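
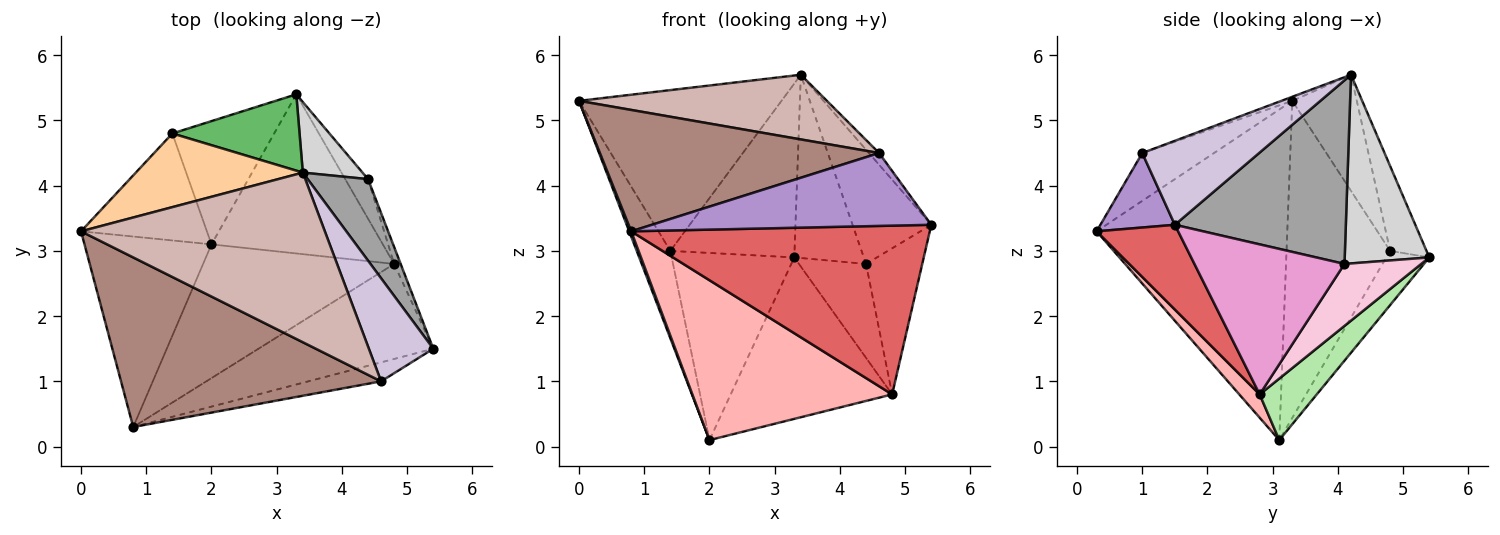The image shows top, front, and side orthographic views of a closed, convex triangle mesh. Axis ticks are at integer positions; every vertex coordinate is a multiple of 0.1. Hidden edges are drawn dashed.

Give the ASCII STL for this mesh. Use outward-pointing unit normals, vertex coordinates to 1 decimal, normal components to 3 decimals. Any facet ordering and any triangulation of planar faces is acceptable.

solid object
 facet normal -0.933 -0.010 -0.359
  outer loop
   vertex 0.8 0.3 3.3
   vertex 0.0 3.3 5.3
   vertex 2.0 3.1 0.1
  endloop
 endfacet
 facet normal -0.890 0.289 -0.353
  outer loop
   vertex 1.4 4.8 3.0
   vertex 2.0 3.1 0.1
   vertex 0.0 3.3 5.3
  endloop
 endfacet
 facet normal -0.281 0.801 -0.528
  outer loop
   vertex 1.4 4.8 3.0
   vertex 3.3 5.4 2.9
   vertex 2.0 3.1 0.1
  endloop
 endfacet
 facet normal -0.278 0.873 0.400
  outer loop
   vertex 1.4 4.8 3.0
   vertex 0.0 3.3 5.3
   vertex 3.4 4.2 5.7
  endloop
 endfacet
 facet normal -0.259 0.884 0.388
  outer loop
   vertex 1.4 4.8 3.0
   vertex 3.4 4.2 5.7
   vertex 3.3 5.4 2.9
  endloop
 endfacet
 facet normal 0.244 0.691 -0.681
  outer loop
   vertex 4.8 2.8 0.8
   vertex 2.0 3.1 0.1
   vertex 3.3 5.4 2.9
  endloop
 endfacet
 facet normal 0.232 -0.848 -0.477
  outer loop
   vertex 4.8 2.8 0.8
   vertex 5.4 1.5 3.4
   vertex 0.8 0.3 3.3
  endloop
 endfacet
 facet normal 0.078 -0.765 -0.640
  outer loop
   vertex 4.8 2.8 0.8
   vertex 0.8 0.3 3.3
   vertex 2.0 3.1 0.1
  endloop
 endfacet
 facet normal 0.250 -0.937 -0.244
  outer loop
   vertex 4.6 1.0 4.5
   vertex 0.8 0.3 3.3
   vertex 5.4 1.5 3.4
  endloop
 endfacet
 facet normal 0.792 0.069 0.607
  outer loop
   vertex 4.6 1.0 4.5
   vertex 5.4 1.5 3.4
   vertex 3.4 4.2 5.7
  endloop
 endfacet
 facet normal -0.148 -0.576 0.804
  outer loop
   vertex 4.6 1.0 4.5
   vertex 0.0 3.3 5.3
   vertex 0.8 0.3 3.3
  endloop
 endfacet
 facet normal -0.016 -0.356 0.934
  outer loop
   vertex 4.6 1.0 4.5
   vertex 3.4 4.2 5.7
   vertex 0.0 3.3 5.3
  endloop
 endfacet
 facet normal 0.936 0.350 -0.041
  outer loop
   vertex 4.4 4.1 2.8
   vertex 5.4 1.5 3.4
   vertex 4.8 2.8 0.8
  endloop
 endfacet
 facet normal 0.725 0.634 -0.267
  outer loop
   vertex 4.4 4.1 2.8
   vertex 4.8 2.8 0.8
   vertex 3.3 5.4 2.9
  endloop
 endfacet
 facet normal 0.870 0.401 0.286
  outer loop
   vertex 4.4 4.1 2.8
   vertex 3.4 4.2 5.7
   vertex 5.4 1.5 3.4
  endloop
 endfacet
 facet normal 0.750 0.617 0.238
  outer loop
   vertex 4.4 4.1 2.8
   vertex 3.3 5.4 2.9
   vertex 3.4 4.2 5.7
  endloop
 endfacet
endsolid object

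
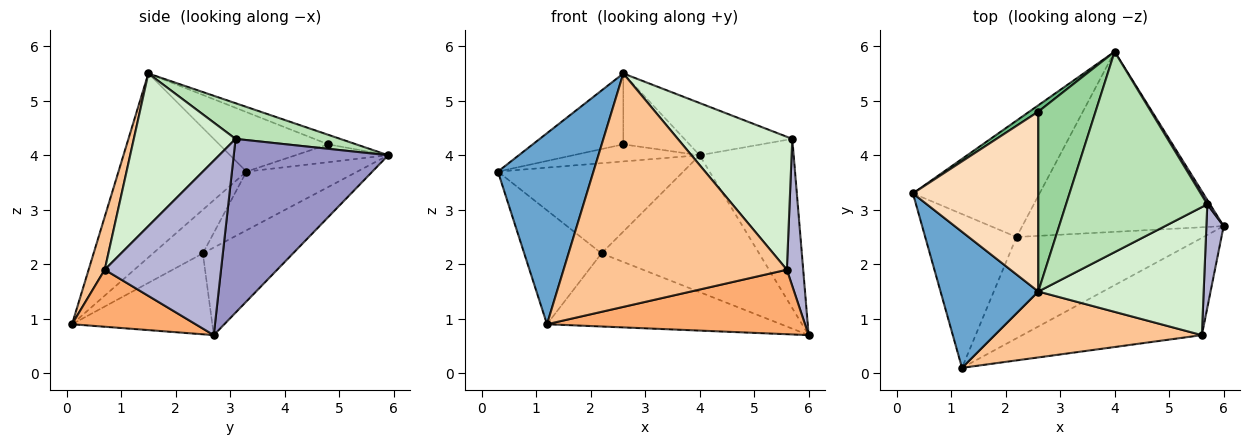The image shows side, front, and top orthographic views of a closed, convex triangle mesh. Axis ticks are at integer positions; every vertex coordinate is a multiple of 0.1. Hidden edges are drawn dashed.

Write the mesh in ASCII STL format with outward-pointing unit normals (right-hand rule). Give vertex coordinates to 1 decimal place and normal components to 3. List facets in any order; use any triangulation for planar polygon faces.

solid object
 facet normal -0.737 -0.550 0.392
  outer loop
   vertex 2.6 1.5 5.5
   vertex 0.3 3.3 3.7
   vertex 1.2 0.1 0.9
  endloop
 endfacet
 facet normal -0.358 0.556 -0.750
  outer loop
   vertex 2.2 2.5 2.2
   vertex 1.2 0.1 0.9
   vertex 0.3 3.3 3.7
  endloop
 endfacet
 facet normal -0.331 0.552 -0.765
  outer loop
   vertex 2.2 2.5 2.2
   vertex 6.0 2.7 0.7
   vertex 1.2 0.1 0.9
  endloop
 endfacet
 facet normal -0.344 0.575 -0.742
  outer loop
   vertex 2.2 2.5 2.2
   vertex 0.3 3.3 3.7
   vertex 4.0 5.9 4.0
  endloop
 endfacet
 facet normal -0.327 0.572 -0.753
  outer loop
   vertex 2.2 2.5 2.2
   vertex 4.0 5.9 4.0
   vertex 6.0 2.7 0.7
  endloop
 endfacet
 facet normal 0.256 -0.534 -0.805
  outer loop
   vertex 5.6 0.7 1.9
   vertex 1.2 0.1 0.9
   vertex 6.0 2.7 0.7
  endloop
 endfacet
 facet normal 0.069 -0.960 0.271
  outer loop
   vertex 5.6 0.7 1.9
   vertex 2.6 1.5 5.5
   vertex 1.2 0.1 0.9
  endloop
 endfacet
 facet normal -0.404 0.335 0.851
  outer loop
   vertex 2.6 4.8 4.2
   vertex 0.3 3.3 3.7
   vertex 2.6 1.5 5.5
  endloop
 endfacet
 facet normal -0.566 0.773 0.286
  outer loop
   vertex 2.6 4.8 4.2
   vertex 4.0 5.9 4.0
   vertex 0.3 3.3 3.7
  endloop
 endfacet
 facet normal -0.153 0.362 0.919
  outer loop
   vertex 2.6 4.8 4.2
   vertex 2.6 1.5 5.5
   vertex 4.0 5.9 4.0
  endloop
 endfacet
 facet normal 0.237 0.245 0.940
  outer loop
   vertex 5.7 3.1 4.3
   vertex 4.0 5.9 4.0
   vertex 2.6 1.5 5.5
  endloop
 endfacet
 facet normal 0.539 -0.607 0.584
  outer loop
   vertex 5.7 3.1 4.3
   vertex 2.6 1.5 5.5
   vertex 5.6 0.7 1.9
  endloop
 endfacet
 facet normal 0.854 0.520 0.013
  outer loop
   vertex 5.7 3.1 4.3
   vertex 6.0 2.7 0.7
   vertex 4.0 5.9 4.0
  endloop
 endfacet
 facet normal 0.986 -0.139 0.098
  outer loop
   vertex 5.7 3.1 4.3
   vertex 5.6 0.7 1.9
   vertex 6.0 2.7 0.7
  endloop
 endfacet
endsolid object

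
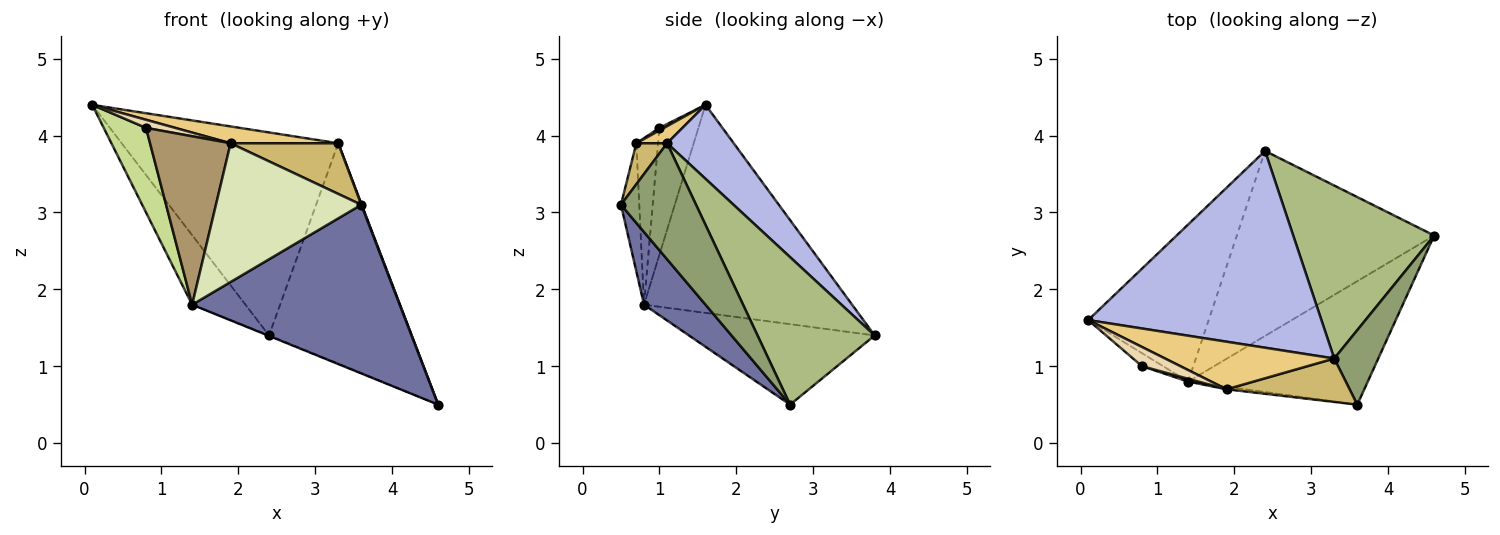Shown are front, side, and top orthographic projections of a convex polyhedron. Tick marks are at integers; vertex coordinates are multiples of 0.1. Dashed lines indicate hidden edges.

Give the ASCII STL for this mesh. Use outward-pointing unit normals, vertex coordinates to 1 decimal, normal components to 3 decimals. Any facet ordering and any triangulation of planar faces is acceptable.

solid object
 facet normal 0.233 -0.785 -0.575
  outer loop
   vertex 1.4 0.8 1.8
   vertex 4.6 2.7 0.5
   vertex 3.6 0.5 3.1
  endloop
 endfacet
 facet normal -0.845 0.216 -0.489
  outer loop
   vertex 1.4 0.8 1.8
   vertex 0.1 1.6 4.4
   vertex 2.4 3.8 1.4
  endloop
 endfacet
 facet normal -0.378 0.002 -0.926
  outer loop
   vertex 1.4 0.8 1.8
   vertex 2.4 3.8 1.4
   vertex 4.6 2.7 0.5
  endloop
 endfacet
 facet normal 0.216 0.701 0.680
  outer loop
   vertex 3.3 1.1 3.9
   vertex 2.4 3.8 1.4
   vertex 0.1 1.6 4.4
  endloop
 endfacet
 facet normal 0.935 -0.006 0.355
  outer loop
   vertex 3.3 1.1 3.9
   vertex 3.6 0.5 3.1
   vertex 4.6 2.7 0.5
  endloop
 endfacet
 facet normal 0.543 0.661 0.518
  outer loop
   vertex 3.3 1.1 3.9
   vertex 4.6 2.7 0.5
   vertex 2.4 3.8 1.4
  endloop
 endfacet
 facet normal -0.674 -0.730 -0.112
  outer loop
   vertex 0.8 1.0 4.1
   vertex 0.1 1.6 4.4
   vertex 1.4 0.8 1.8
  endloop
 endfacet
 facet normal -0.125 -0.992 -0.017
  outer loop
   vertex 1.9 0.7 3.9
   vertex 1.4 0.8 1.8
   vertex 3.6 0.5 3.1
  endloop
 endfacet
 facet normal -0.260 -0.965 0.016
  outer loop
   vertex 1.9 0.7 3.9
   vertex 0.8 1.0 4.1
   vertex 1.4 0.8 1.8
  endloop
 endfacet
 facet normal 0.212 -0.742 0.636
  outer loop
   vertex 1.9 0.7 3.9
   vertex 3.6 0.5 3.1
   vertex 3.3 1.1 3.9
  endloop
 endfacet
 facet normal 0.095 -0.332 0.939
  outer loop
   vertex 1.9 0.7 3.9
   vertex 3.3 1.1 3.9
   vertex 0.1 1.6 4.4
  endloop
 endfacet
 facet normal 0.061 -0.388 0.920
  outer loop
   vertex 1.9 0.7 3.9
   vertex 0.1 1.6 4.4
   vertex 0.8 1.0 4.1
  endloop
 endfacet
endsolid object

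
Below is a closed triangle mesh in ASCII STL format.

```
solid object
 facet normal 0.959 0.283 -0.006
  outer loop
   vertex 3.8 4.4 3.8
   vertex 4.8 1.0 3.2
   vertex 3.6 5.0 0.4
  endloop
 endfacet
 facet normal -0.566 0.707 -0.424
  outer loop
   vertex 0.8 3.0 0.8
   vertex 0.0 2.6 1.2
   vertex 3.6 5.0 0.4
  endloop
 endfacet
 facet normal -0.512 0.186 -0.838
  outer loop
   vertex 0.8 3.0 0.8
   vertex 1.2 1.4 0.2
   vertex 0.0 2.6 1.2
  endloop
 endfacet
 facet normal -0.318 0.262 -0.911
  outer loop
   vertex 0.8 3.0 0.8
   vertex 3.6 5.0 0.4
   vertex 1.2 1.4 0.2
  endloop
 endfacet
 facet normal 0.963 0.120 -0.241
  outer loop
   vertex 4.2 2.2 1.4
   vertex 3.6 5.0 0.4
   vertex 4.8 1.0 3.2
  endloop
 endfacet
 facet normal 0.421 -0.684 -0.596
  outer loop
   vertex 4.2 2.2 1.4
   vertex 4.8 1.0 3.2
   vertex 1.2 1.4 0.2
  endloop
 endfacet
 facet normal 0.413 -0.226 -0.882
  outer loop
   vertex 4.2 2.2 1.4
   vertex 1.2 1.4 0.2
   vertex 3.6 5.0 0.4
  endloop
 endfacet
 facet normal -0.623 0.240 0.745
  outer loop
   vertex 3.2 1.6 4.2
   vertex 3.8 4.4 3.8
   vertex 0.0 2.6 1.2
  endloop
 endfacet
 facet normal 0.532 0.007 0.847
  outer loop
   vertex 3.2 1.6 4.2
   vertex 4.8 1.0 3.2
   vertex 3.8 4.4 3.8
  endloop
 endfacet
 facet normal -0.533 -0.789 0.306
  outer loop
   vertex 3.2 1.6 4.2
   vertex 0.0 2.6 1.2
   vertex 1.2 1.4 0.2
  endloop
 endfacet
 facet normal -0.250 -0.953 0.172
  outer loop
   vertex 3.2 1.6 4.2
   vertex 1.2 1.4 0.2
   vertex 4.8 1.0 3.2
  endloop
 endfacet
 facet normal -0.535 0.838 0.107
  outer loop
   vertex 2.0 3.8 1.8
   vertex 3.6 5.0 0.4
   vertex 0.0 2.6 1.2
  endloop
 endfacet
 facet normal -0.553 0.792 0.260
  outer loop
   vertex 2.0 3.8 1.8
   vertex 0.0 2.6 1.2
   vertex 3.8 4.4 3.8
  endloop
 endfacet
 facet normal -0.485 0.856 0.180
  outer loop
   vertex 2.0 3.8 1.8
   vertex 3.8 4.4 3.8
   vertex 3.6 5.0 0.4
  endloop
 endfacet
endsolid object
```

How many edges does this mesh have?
21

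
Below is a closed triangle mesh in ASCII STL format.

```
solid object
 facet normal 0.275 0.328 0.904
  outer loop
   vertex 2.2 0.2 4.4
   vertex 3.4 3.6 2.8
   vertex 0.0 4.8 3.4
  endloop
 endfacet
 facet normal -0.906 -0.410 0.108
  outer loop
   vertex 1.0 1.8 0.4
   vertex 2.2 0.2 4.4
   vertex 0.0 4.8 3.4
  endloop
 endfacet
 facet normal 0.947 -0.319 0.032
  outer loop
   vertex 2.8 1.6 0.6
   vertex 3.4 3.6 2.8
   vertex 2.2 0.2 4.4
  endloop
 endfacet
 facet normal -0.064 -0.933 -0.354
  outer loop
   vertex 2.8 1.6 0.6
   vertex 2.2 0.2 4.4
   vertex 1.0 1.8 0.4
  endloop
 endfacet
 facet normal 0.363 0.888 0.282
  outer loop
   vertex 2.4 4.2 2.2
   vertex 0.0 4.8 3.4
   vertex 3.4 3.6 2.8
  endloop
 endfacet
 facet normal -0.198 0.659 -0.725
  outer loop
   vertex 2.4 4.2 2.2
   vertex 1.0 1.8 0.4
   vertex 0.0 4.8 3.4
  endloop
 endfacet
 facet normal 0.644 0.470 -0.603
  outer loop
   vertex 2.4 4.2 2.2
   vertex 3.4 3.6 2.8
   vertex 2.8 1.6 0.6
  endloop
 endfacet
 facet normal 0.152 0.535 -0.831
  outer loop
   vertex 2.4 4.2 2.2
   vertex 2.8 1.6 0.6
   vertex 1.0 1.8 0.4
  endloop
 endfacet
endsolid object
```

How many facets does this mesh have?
8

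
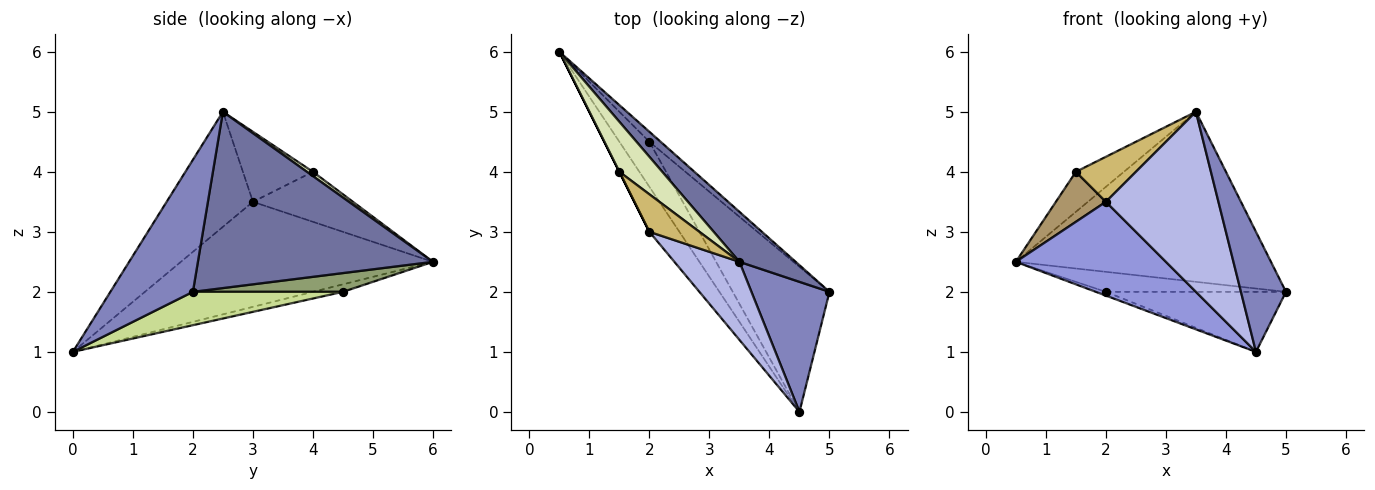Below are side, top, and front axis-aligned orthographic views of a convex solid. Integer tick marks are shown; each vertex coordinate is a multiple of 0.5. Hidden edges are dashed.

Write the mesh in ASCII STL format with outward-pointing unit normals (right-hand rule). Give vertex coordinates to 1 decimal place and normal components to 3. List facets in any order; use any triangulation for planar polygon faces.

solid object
 facet normal 0.662 0.719 0.211
  outer loop
   vertex 3.5 2.5 5.0
   vertex 5.0 2.0 2.0
   vertex 0.5 6.0 2.5
  endloop
 endfacet
 facet normal 0.779 -0.425 0.460
  outer loop
   vertex 3.5 2.5 5.0
   vertex 4.5 0.0 1.0
   vertex 5.0 2.0 2.0
  endloop
 endfacet
 facet normal -0.835 -0.497 -0.238
  outer loop
   vertex 2.0 3.0 3.5
   vertex 0.5 6.0 2.5
   vertex 4.5 0.0 1.0
  endloop
 endfacet
 facet normal -0.575 -0.750 0.325
  outer loop
   vertex 2.0 3.0 3.5
   vertex 4.5 0.0 1.0
   vertex 3.5 2.5 5.0
  endloop
 endfacet
 facet normal 0.598 0.717 -0.359
  outer loop
   vertex 2.0 4.5 2.0
   vertex 0.5 6.0 2.5
   vertex 5.0 2.0 2.0
  endloop
 endfacet
 facet normal -0.242 0.081 -0.967
  outer loop
   vertex 2.0 4.5 2.0
   vertex 4.5 0.0 1.0
   vertex 0.5 6.0 2.5
  endloop
 endfacet
 facet normal 0.304 0.364 -0.880
  outer loop
   vertex 2.0 4.5 2.0
   vertex 5.0 2.0 2.0
   vertex 4.5 0.0 1.0
  endloop
 endfacet
 facet normal 0.078 0.623 0.778
  outer loop
   vertex 1.5 4.0 4.0
   vertex 3.5 2.5 5.0
   vertex 0.5 6.0 2.5
  endloop
 endfacet
 facet normal -0.894 -0.447 0.000
  outer loop
   vertex 1.5 4.0 4.0
   vertex 0.5 6.0 2.5
   vertex 2.0 3.0 3.5
  endloop
 endfacet
 facet normal -0.667 -0.572 0.477
  outer loop
   vertex 1.5 4.0 4.0
   vertex 2.0 3.0 3.5
   vertex 3.5 2.5 5.0
  endloop
 endfacet
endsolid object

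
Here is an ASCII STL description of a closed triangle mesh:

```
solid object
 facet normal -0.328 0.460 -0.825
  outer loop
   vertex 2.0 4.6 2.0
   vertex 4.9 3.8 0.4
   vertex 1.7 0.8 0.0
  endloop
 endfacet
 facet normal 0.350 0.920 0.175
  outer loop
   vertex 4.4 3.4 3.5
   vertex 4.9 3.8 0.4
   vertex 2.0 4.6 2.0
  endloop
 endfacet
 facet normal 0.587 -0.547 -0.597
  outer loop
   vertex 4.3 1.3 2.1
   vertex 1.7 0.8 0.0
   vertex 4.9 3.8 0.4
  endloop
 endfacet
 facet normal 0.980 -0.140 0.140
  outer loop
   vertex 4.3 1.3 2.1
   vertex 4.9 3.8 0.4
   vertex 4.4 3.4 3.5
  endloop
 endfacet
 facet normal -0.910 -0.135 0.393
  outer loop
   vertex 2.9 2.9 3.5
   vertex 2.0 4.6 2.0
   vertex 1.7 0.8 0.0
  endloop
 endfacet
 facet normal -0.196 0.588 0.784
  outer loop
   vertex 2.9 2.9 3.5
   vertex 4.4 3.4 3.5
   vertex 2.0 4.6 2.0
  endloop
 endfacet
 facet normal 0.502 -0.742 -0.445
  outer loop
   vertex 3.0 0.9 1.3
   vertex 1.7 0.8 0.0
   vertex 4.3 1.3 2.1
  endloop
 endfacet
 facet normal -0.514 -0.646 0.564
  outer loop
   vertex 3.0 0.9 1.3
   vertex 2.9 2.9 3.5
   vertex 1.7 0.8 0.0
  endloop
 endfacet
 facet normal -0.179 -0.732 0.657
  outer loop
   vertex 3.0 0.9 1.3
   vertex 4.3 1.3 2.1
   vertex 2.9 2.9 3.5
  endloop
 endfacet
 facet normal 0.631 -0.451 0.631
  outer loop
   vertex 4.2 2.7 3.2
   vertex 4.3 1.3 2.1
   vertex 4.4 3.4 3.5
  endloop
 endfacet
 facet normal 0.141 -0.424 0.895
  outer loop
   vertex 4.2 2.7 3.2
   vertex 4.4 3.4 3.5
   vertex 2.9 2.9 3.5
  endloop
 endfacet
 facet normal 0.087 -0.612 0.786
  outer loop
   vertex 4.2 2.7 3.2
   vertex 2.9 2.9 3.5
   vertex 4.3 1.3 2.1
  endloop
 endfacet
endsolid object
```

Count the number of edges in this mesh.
18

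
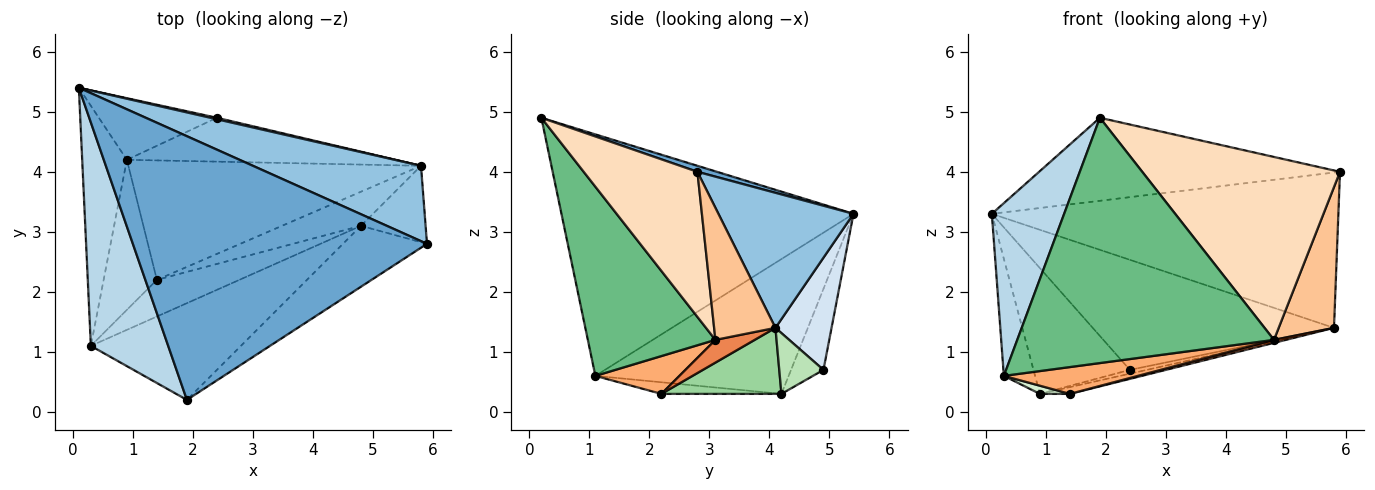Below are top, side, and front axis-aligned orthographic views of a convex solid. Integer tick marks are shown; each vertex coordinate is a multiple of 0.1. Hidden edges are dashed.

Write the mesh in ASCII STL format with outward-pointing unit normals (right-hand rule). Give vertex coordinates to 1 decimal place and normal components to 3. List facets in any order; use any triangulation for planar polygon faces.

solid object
 facet normal 0.019 0.300 0.954
  outer loop
   vertex 1.9 0.2 4.9
   vertex 5.9 2.8 4.0
   vertex 0.1 5.4 3.3
  endloop
 endfacet
 facet normal 0.331 0.849 0.412
  outer loop
   vertex 5.8 4.1 1.4
   vertex 0.1 5.4 3.3
   vertex 5.9 2.8 4.0
  endloop
 endfacet
 facet normal -0.927 -0.230 0.297
  outer loop
   vertex 0.3 1.1 0.6
   vertex 1.9 0.2 4.9
   vertex 0.1 5.4 3.3
  endloop
 endfacet
 facet normal 0.226 0.974 0.013
  outer loop
   vertex 2.4 4.9 0.7
   vertex 0.1 5.4 3.3
   vertex 5.8 4.1 1.4
  endloop
 endfacet
 facet normal 0.276 -0.084 -0.958
  outer loop
   vertex 4.8 3.1 1.2
   vertex 1.4 2.2 0.3
   vertex 5.8 4.1 1.4
  endloop
 endfacet
 facet normal 0.347 -0.553 -0.757
  outer loop
   vertex 4.8 3.1 1.2
   vertex 0.3 1.1 0.6
   vertex 1.4 2.2 0.3
  endloop
 endfacet
 facet normal 0.698 -0.630 -0.342
  outer loop
   vertex 4.8 3.1 1.2
   vertex 5.8 4.1 1.4
   vertex 5.9 2.8 4.0
  endloop
 endfacet
 facet normal 0.479 -0.833 -0.277
  outer loop
   vertex 4.8 3.1 1.2
   vertex 5.9 2.8 4.0
   vertex 1.9 0.2 4.9
  endloop
 endfacet
 facet normal 0.420 -0.844 -0.333
  outer loop
   vertex 4.8 3.1 1.2
   vertex 1.9 0.2 4.9
   vertex 0.3 1.1 0.6
  endloop
 endfacet
 facet normal 0.220 0.055 -0.974
  outer loop
   vertex 0.9 4.2 0.3
   vertex 5.8 4.1 1.4
   vertex 1.4 2.2 0.3
  endloop
 endfacet
 facet normal 0.220 0.084 -0.972
  outer loop
   vertex 0.9 4.2 0.3
   vertex 2.4 4.9 0.7
   vertex 5.8 4.1 1.4
  endloop
 endfacet
 facet normal -0.213 -0.053 -0.976
  outer loop
   vertex 0.9 4.2 0.3
   vertex 1.4 2.2 0.3
   vertex 0.3 1.1 0.6
  endloop
 endfacet
 facet normal -0.938 0.152 -0.311
  outer loop
   vertex 0.9 4.2 0.3
   vertex 0.3 1.1 0.6
   vertex 0.1 5.4 3.3
  endloop
 endfacet
 facet normal -0.289 0.860 -0.421
  outer loop
   vertex 0.9 4.2 0.3
   vertex 0.1 5.4 3.3
   vertex 2.4 4.9 0.7
  endloop
 endfacet
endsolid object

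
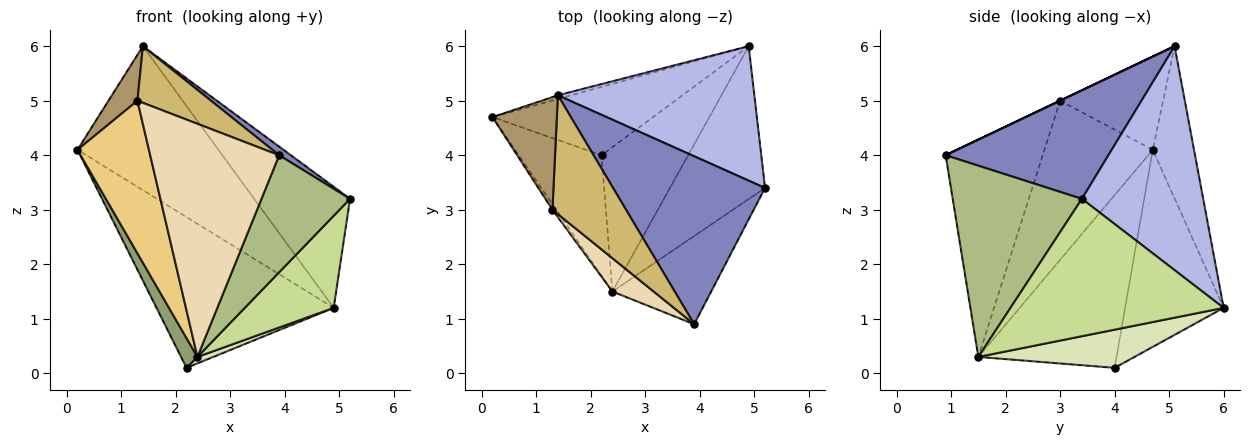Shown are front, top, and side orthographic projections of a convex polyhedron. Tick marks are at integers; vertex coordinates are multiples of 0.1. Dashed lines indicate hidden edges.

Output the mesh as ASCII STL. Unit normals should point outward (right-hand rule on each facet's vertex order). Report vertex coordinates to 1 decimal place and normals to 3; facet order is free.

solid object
 facet normal -0.452 0.813 -0.368
  outer loop
   vertex 4.9 6.0 1.2
   vertex 2.2 4.0 0.1
   vertex 0.2 4.7 4.1
  endloop
 endfacet
 facet normal 0.581 -0.042 0.813
  outer loop
   vertex 1.4 5.1 6.0
   vertex 3.9 0.9 4.0
   vertex 5.2 3.4 3.2
  endloop
 endfacet
 facet normal -0.281 0.959 -0.025
  outer loop
   vertex 1.4 5.1 6.0
   vertex 4.9 6.0 1.2
   vertex 0.2 4.7 4.1
  endloop
 endfacet
 facet normal 0.646 0.511 0.567
  outer loop
   vertex 1.4 5.1 6.0
   vertex 5.2 3.4 3.2
   vertex 4.9 6.0 1.2
  endloop
 endfacet
 facet normal -0.897 -0.106 -0.430
  outer loop
   vertex 2.4 1.5 0.3
   vertex 0.2 4.7 4.1
   vertex 2.2 4.0 0.1
  endloop
 endfacet
 facet normal 0.759 -0.520 -0.392
  outer loop
   vertex 2.4 1.5 0.3
   vertex 5.2 3.4 3.2
   vertex 3.9 0.9 4.0
  endloop
 endfacet
 facet normal 0.778 -0.324 -0.538
  outer loop
   vertex 2.4 1.5 0.3
   vertex 4.9 6.0 1.2
   vertex 5.2 3.4 3.2
  endloop
 endfacet
 facet normal 0.403 -0.041 -0.914
  outer loop
   vertex 2.4 1.5 0.3
   vertex 2.2 4.0 0.1
   vertex 4.9 6.0 1.2
  endloop
 endfacet
 facet normal -0.802 -0.226 0.554
  outer loop
   vertex 1.3 3.0 5.0
   vertex 1.4 5.1 6.0
   vertex 0.2 4.7 4.1
  endloop
 endfacet
 facet normal 0.000 -0.430 0.903
  outer loop
   vertex 1.3 3.0 5.0
   vertex 3.9 0.9 4.0
   vertex 1.4 5.1 6.0
  endloop
 endfacet
 facet normal -0.835 -0.550 -0.020
  outer loop
   vertex 1.3 3.0 5.0
   vertex 0.2 4.7 4.1
   vertex 2.4 1.5 0.3
  endloop
 endfacet
 facet normal -0.597 -0.794 0.114
  outer loop
   vertex 1.3 3.0 5.0
   vertex 2.4 1.5 0.3
   vertex 3.9 0.9 4.0
  endloop
 endfacet
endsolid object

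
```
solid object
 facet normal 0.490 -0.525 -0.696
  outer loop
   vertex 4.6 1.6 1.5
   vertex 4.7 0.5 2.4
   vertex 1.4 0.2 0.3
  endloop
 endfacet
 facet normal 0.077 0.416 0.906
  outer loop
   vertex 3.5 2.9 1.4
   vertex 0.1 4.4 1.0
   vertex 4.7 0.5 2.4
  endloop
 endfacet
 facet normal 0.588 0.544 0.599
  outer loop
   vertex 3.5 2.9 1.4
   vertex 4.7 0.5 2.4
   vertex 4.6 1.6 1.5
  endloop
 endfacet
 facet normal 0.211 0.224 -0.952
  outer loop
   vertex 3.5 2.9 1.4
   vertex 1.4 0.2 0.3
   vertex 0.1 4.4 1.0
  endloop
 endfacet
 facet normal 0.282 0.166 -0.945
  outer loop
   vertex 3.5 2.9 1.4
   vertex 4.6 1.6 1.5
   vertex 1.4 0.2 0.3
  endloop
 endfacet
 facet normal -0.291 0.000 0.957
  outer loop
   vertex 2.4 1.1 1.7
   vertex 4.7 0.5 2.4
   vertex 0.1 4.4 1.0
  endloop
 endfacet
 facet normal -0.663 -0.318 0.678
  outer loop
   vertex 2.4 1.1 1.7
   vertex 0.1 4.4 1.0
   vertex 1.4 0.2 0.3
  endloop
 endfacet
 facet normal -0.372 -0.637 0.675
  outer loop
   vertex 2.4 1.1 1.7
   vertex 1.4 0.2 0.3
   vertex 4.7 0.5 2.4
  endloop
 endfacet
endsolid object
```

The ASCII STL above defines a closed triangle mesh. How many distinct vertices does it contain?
6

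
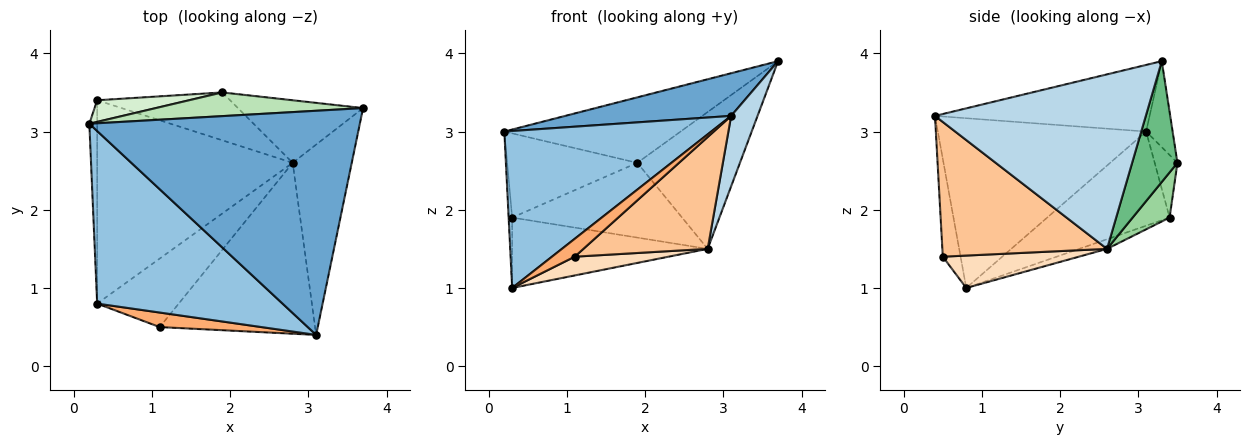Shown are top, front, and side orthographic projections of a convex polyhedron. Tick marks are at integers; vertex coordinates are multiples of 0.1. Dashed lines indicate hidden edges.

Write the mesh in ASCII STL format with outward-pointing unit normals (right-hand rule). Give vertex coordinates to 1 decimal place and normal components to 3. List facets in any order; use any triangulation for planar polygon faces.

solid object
 facet normal -0.235 -0.182 0.955
  outer loop
   vertex 3.1 0.4 3.2
   vertex 3.7 3.3 3.9
   vertex 0.2 3.1 3.0
  endloop
 endfacet
 facet normal -0.561 -0.557 0.613
  outer loop
   vertex 0.3 0.8 1.0
   vertex 3.1 0.4 3.2
   vertex 0.2 3.1 3.0
  endloop
 endfacet
 facet normal 0.941 -0.118 -0.318
  outer loop
   vertex 2.8 2.6 1.5
   vertex 3.7 3.3 3.9
   vertex 3.1 0.4 3.2
  endloop
 endfacet
 facet normal -0.996 0.029 -0.083
  outer loop
   vertex 0.3 3.4 1.9
   vertex 0.3 0.8 1.0
   vertex 0.2 3.1 3.0
  endloop
 endfacet
 facet normal -0.046 0.327 -0.944
  outer loop
   vertex 0.3 3.4 1.9
   vertex 2.8 2.6 1.5
   vertex 0.3 0.8 1.0
  endloop
 endfacet
 facet normal -0.518 -0.664 0.539
  outer loop
   vertex 1.1 0.5 1.4
   vertex 3.1 0.4 3.2
   vertex 0.3 0.8 1.0
  endloop
 endfacet
 facet normal 0.587 -0.443 -0.677
  outer loop
   vertex 1.1 0.5 1.4
   vertex 2.8 2.6 1.5
   vertex 3.1 0.4 3.2
  endloop
 endfacet
 facet normal 0.358 -0.247 -0.901
  outer loop
   vertex 1.1 0.5 1.4
   vertex 0.3 0.8 1.0
   vertex 2.8 2.6 1.5
  endloop
 endfacet
 facet normal 0.372 0.844 -0.386
  outer loop
   vertex 1.9 3.5 2.6
   vertex 3.7 3.3 3.9
   vertex 2.8 2.6 1.5
  endloop
 endfacet
 facet normal 0.180 0.828 -0.530
  outer loop
   vertex 1.9 3.5 2.6
   vertex 2.8 2.6 1.5
   vertex 0.3 3.4 1.9
  endloop
 endfacet
 facet normal -0.140 0.931 0.337
  outer loop
   vertex 1.9 3.5 2.6
   vertex 0.2 3.1 3.0
   vertex 3.7 3.3 3.9
  endloop
 endfacet
 facet normal -0.167 0.955 0.245
  outer loop
   vertex 1.9 3.5 2.6
   vertex 0.3 3.4 1.9
   vertex 0.2 3.1 3.0
  endloop
 endfacet
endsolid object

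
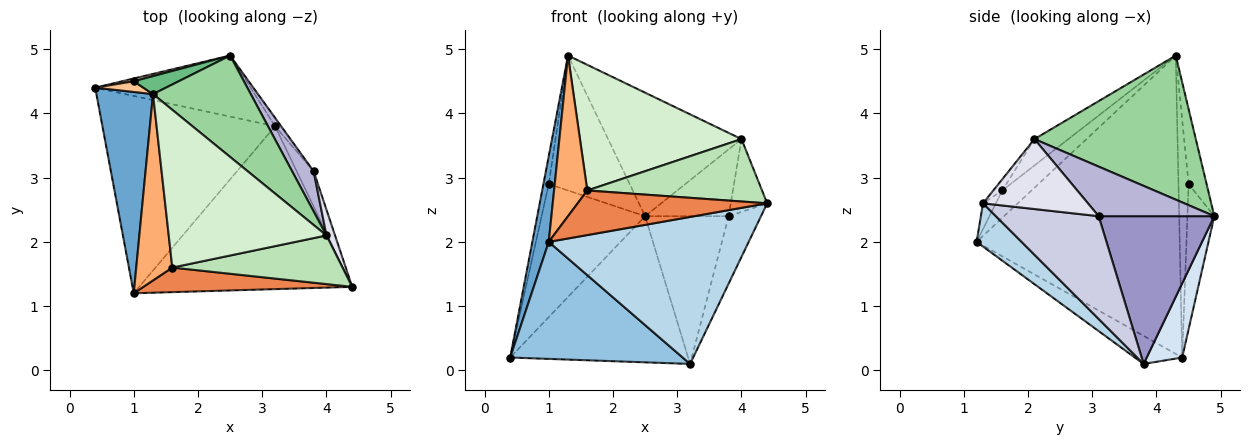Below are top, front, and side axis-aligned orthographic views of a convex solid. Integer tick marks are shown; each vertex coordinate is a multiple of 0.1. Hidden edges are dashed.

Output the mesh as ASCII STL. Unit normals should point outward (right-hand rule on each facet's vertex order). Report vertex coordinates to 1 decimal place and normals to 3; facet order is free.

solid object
 facet normal -0.979 -0.079 0.186
  outer loop
   vertex 1.3 4.3 4.9
   vertex 0.4 4.4 0.2
   vertex 1.0 1.2 2.0
  endloop
 endfacet
 facet normal -0.139 -0.505 -0.852
  outer loop
   vertex 3.2 3.8 0.1
   vertex 1.0 1.2 2.0
   vertex 0.4 4.4 0.2
  endloop
 endfacet
 facet normal 0.149 -0.663 -0.734
  outer loop
   vertex 3.2 3.8 0.1
   vertex 4.4 1.3 2.6
   vertex 1.0 1.2 2.0
  endloop
 endfacet
 facet normal 0.181 0.908 -0.379
  outer loop
   vertex 3.2 3.8 0.1
   vertex 0.4 4.4 0.2
   vertex 2.5 4.9 2.4
  endloop
 endfacet
 facet normal -0.059 -0.874 0.482
  outer loop
   vertex 1.6 1.6 2.8
   vertex 1.0 1.2 2.0
   vertex 4.4 1.3 2.6
  endloop
 endfacet
 facet normal -0.498 -0.566 0.657
  outer loop
   vertex 1.6 1.6 2.8
   vertex 1.3 4.3 4.9
   vertex 1.0 1.2 2.0
  endloop
 endfacet
 facet normal -0.871 0.459 0.177
  outer loop
   vertex 1.0 4.5 2.9
   vertex 0.4 4.4 0.2
   vertex 1.3 4.3 4.9
  endloop
 endfacet
 facet normal -0.251 0.968 0.020
  outer loop
   vertex 1.0 4.5 2.9
   vertex 2.5 4.9 2.4
   vertex 0.4 4.4 0.2
  endloop
 endfacet
 facet normal -0.215 0.968 0.129
  outer loop
   vertex 1.0 4.5 2.9
   vertex 1.3 4.3 4.9
   vertex 2.5 4.9 2.4
  endloop
 endfacet
 facet normal 0.683 0.565 0.463
  outer loop
   vertex 4.0 2.1 3.6
   vertex 2.5 4.9 2.4
   vertex 1.3 4.3 4.9
  endloop
 endfacet
 facet normal -0.041 -0.788 0.614
  outer loop
   vertex 4.0 2.1 3.6
   vertex 1.6 1.6 2.8
   vertex 4.4 1.3 2.6
  endloop
 endfacet
 facet normal -0.130 -0.618 0.776
  outer loop
   vertex 4.0 2.1 3.6
   vertex 1.3 4.3 4.9
   vertex 1.6 1.6 2.8
  endloop
 endfacet
 facet normal 0.810 0.585 -0.033
  outer loop
   vertex 3.8 3.1 2.4
   vertex 3.2 3.8 0.1
   vertex 2.5 4.9 2.4
  endloop
 endfacet
 facet normal 0.764 0.552 0.333
  outer loop
   vertex 3.8 3.1 2.4
   vertex 2.5 4.9 2.4
   vertex 4.0 2.1 3.6
  endloop
 endfacet
 facet normal 0.942 0.297 -0.155
  outer loop
   vertex 3.8 3.1 2.4
   vertex 4.4 1.3 2.6
   vertex 3.2 3.8 0.1
  endloop
 endfacet
 facet normal 0.938 0.326 0.115
  outer loop
   vertex 3.8 3.1 2.4
   vertex 4.0 2.1 3.6
   vertex 4.4 1.3 2.6
  endloop
 endfacet
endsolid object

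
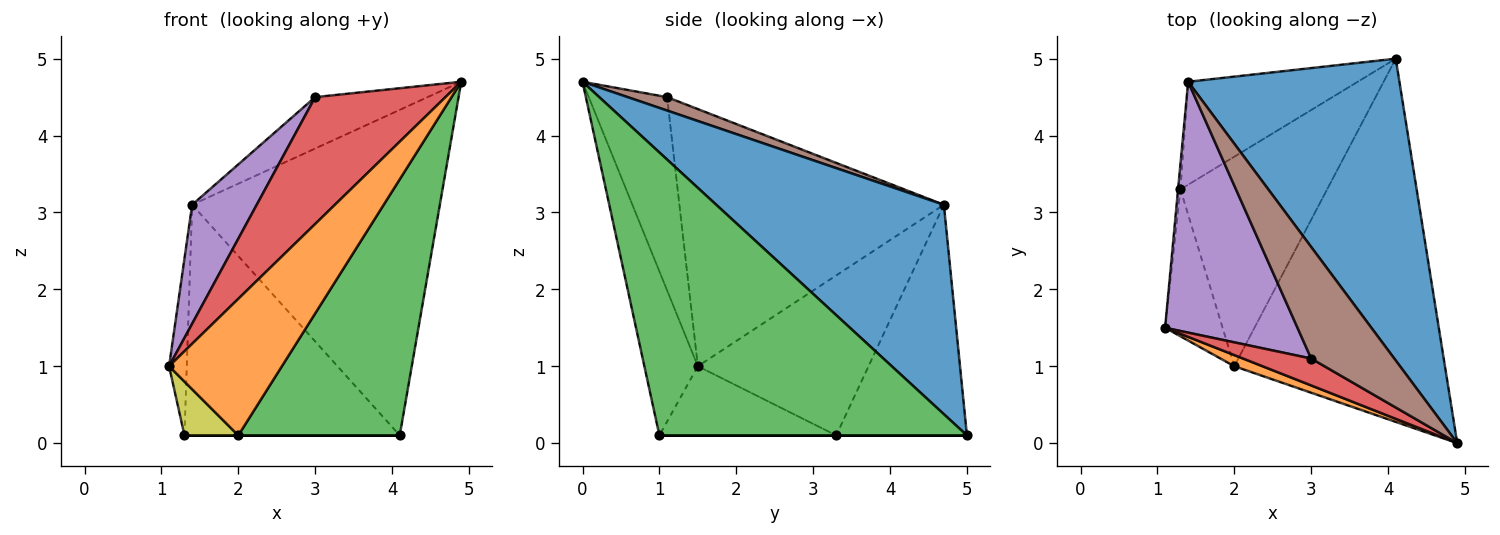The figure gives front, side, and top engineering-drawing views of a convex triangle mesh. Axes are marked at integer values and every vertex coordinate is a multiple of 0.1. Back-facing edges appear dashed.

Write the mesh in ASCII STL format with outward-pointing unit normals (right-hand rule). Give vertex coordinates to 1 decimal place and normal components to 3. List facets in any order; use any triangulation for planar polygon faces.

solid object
 facet normal 0.559 0.608 0.564
  outer loop
   vertex 1.4 4.7 3.1
   vertex 4.9 0.0 4.7
   vertex 4.1 5.0 0.1
  endloop
 endfacet
 facet normal -0.427 -0.901 0.073
  outer loop
   vertex 2.0 1.0 0.1
   vertex 4.9 0.0 4.7
   vertex 1.1 1.5 1.0
  endloop
 endfacet
 facet normal 0.739 -0.388 -0.550
  outer loop
   vertex 2.0 1.0 0.1
   vertex 4.1 5.0 0.1
   vertex 4.9 0.0 4.7
  endloop
 endfacet
 facet normal -0.507 -0.843 0.179
  outer loop
   vertex 3.0 1.1 4.5
   vertex 1.1 1.5 1.0
   vertex 4.9 0.0 4.7
  endloop
 endfacet
 facet normal -0.869 -0.212 0.447
  outer loop
   vertex 3.0 1.1 4.5
   vertex 1.4 4.7 3.1
   vertex 1.1 1.5 1.0
  endloop
 endfacet
 facet normal 0.145 0.414 0.899
  outer loop
   vertex 3.0 1.1 4.5
   vertex 4.9 0.0 4.7
   vertex 1.4 4.7 3.1
  endloop
 endfacet
 facet normal -0.995 0.103 -0.015
  outer loop
   vertex 1.3 3.3 0.1
   vertex 1.1 1.5 1.0
   vertex 1.4 4.7 3.1
  endloop
 endfacet
 facet normal -0.485 0.799 -0.357
  outer loop
   vertex 1.3 3.3 0.1
   vertex 1.4 4.7 3.1
   vertex 4.1 5.0 0.1
  endloop
 endfacet
 facet normal -0.749 -0.228 -0.622
  outer loop
   vertex 1.3 3.3 0.1
   vertex 2.0 1.0 0.1
   vertex 1.1 1.5 1.0
  endloop
 endfacet
 facet normal 0.000 0.000 -1.000
  outer loop
   vertex 1.3 3.3 0.1
   vertex 4.1 5.0 0.1
   vertex 2.0 1.0 0.1
  endloop
 endfacet
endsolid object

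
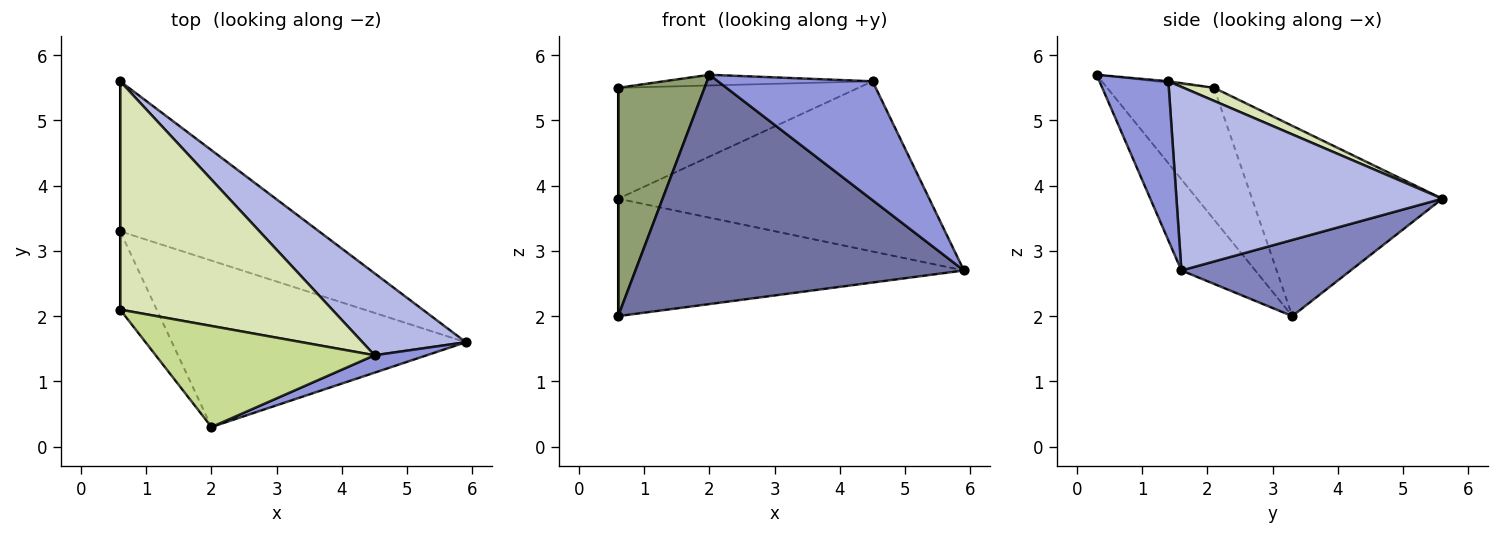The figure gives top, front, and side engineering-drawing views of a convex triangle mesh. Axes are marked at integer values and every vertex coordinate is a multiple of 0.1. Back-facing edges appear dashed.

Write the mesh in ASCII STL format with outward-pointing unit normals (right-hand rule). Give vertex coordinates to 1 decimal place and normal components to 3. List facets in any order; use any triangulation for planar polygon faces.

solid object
 facet normal -0.179 -0.796 -0.578
  outer loop
   vertex 2.0 0.3 5.7
   vertex 0.6 3.3 2.0
   vertex 5.9 1.6 2.7
  endloop
 endfacet
 facet normal 0.289 0.590 -0.754
  outer loop
   vertex 0.6 5.6 3.8
   vertex 5.9 1.6 2.7
   vertex 0.6 3.3 2.0
  endloop
 endfacet
 facet normal 0.404 -0.905 0.132
  outer loop
   vertex 4.5 1.4 5.6
   vertex 2.0 0.3 5.7
   vertex 5.9 1.6 2.7
  endloop
 endfacet
 facet normal 0.610 0.714 0.344
  outer loop
   vertex 4.5 1.4 5.6
   vertex 5.9 1.6 2.7
   vertex 0.6 5.6 3.8
  endloop
 endfacet
 facet normal -0.760 -0.615 -0.211
  outer loop
   vertex 0.6 2.1 5.5
   vertex 0.6 3.3 2.0
   vertex 2.0 0.3 5.7
  endloop
 endfacet
 facet normal -1.000 0.000 0.000
  outer loop
   vertex 0.6 2.1 5.5
   vertex 0.6 5.6 3.8
   vertex 0.6 3.3 2.0
  endloop
 endfacet
 facet normal -0.007 0.105 0.994
  outer loop
   vertex 0.6 2.1 5.5
   vertex 2.0 0.3 5.7
   vertex 4.5 1.4 5.6
  endloop
 endfacet
 facet normal 0.055 0.436 0.898
  outer loop
   vertex 0.6 2.1 5.5
   vertex 4.5 1.4 5.6
   vertex 0.6 5.6 3.8
  endloop
 endfacet
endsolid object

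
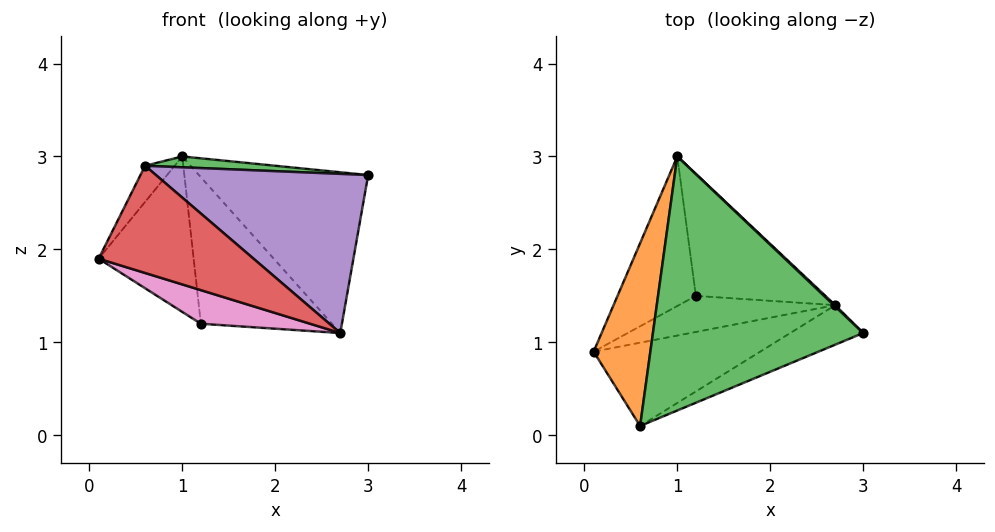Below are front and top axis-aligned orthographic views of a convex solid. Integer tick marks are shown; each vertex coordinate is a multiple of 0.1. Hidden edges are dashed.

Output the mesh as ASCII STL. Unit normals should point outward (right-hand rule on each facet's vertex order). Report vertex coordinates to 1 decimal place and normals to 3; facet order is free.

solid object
 facet normal 0.689 0.725 0.006
  outer loop
   vertex 2.7 1.4 1.1
   vertex 1.0 3.0 3.0
   vertex 3.0 1.1 2.8
  endloop
 endfacet
 facet normal -0.855 0.100 0.508
  outer loop
   vertex 0.6 0.1 2.9
   vertex 1.0 3.0 3.0
   vertex 0.1 0.9 1.9
  endloop
 endfacet
 facet normal 0.059 -0.043 0.997
  outer loop
   vertex 0.6 0.1 2.9
   vertex 3.0 1.1 2.8
   vertex 1.0 3.0 3.0
  endloop
 endfacet
 facet normal -0.037 -0.789 -0.613
  outer loop
   vertex 0.6 0.1 2.9
   vertex 0.1 0.9 1.9
   vertex 2.7 1.4 1.1
  endloop
 endfacet
 facet normal 0.367 -0.903 -0.224
  outer loop
   vertex 0.6 0.1 2.9
   vertex 2.7 1.4 1.1
   vertex 3.0 1.1 2.8
  endloop
 endfacet
 facet normal -0.641 0.553 -0.532
  outer loop
   vertex 1.2 1.5 1.2
   vertex 0.1 0.9 1.9
   vertex 1.0 3.0 3.0
  endloop
 endfacet
 facet normal -0.094 -0.678 -0.729
  outer loop
   vertex 1.2 1.5 1.2
   vertex 2.7 1.4 1.1
   vertex 0.1 0.9 1.9
  endloop
 endfacet
 facet normal 0.009 0.769 -0.640
  outer loop
   vertex 1.2 1.5 1.2
   vertex 1.0 3.0 3.0
   vertex 2.7 1.4 1.1
  endloop
 endfacet
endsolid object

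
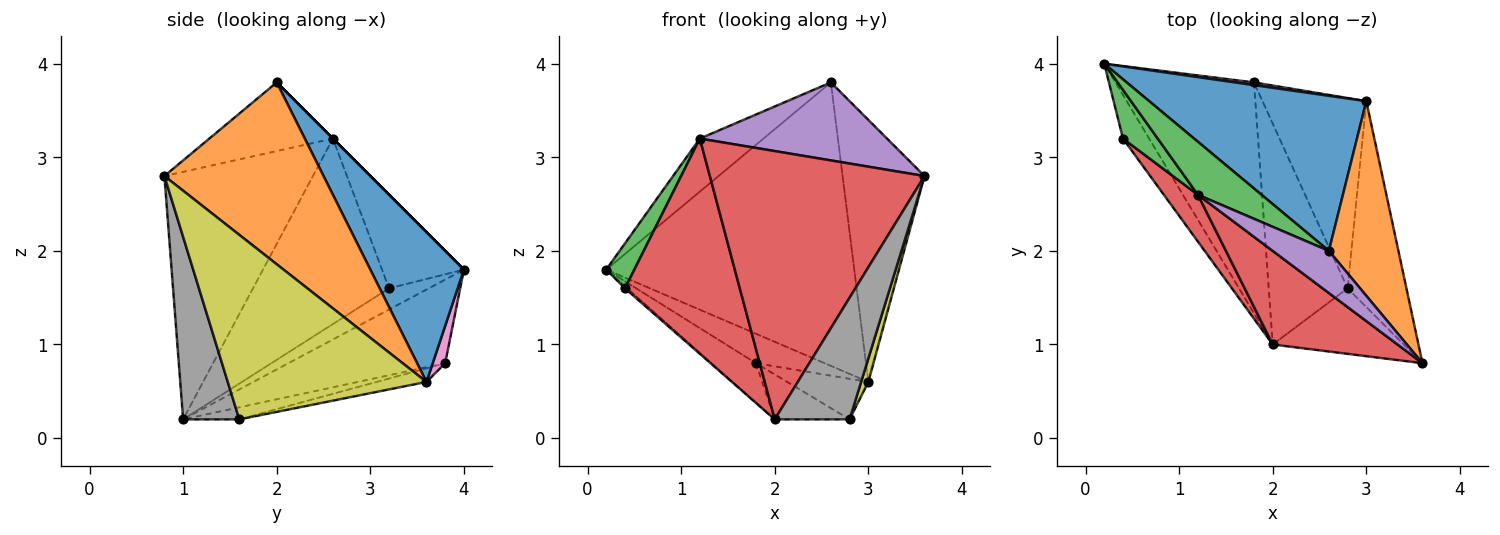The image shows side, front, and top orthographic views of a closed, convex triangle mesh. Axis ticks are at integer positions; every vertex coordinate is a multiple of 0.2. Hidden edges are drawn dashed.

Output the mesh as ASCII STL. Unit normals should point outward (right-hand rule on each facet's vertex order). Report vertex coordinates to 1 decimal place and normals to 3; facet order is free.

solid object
 facet normal 0.314 0.833 0.456
  outer loop
   vertex 3.0 3.6 0.6
   vertex 0.2 4.0 1.8
   vertex 2.6 2.0 3.8
  endloop
 endfacet
 facet normal 0.842 0.433 0.322
  outer loop
   vertex 3.0 3.6 0.6
   vertex 2.6 2.0 3.8
   vertex 3.6 0.8 2.8
  endloop
 endfacet
 facet normal 0.000 0.707 0.707
  outer loop
   vertex 1.2 2.6 3.2
   vertex 2.6 2.0 3.8
   vertex 0.2 4.0 1.8
  endloop
 endfacet
 facet normal -0.547 -0.790 0.276
  outer loop
   vertex 1.2 2.6 3.2
   vertex 2.0 1.0 0.2
   vertex 3.6 0.8 2.8
  endloop
 endfacet
 facet normal -0.502 -0.761 0.411
  outer loop
   vertex 1.2 2.6 3.2
   vertex 3.6 0.8 2.8
   vertex 2.6 2.0 3.8
  endloop
 endfacet
 facet normal -0.511 0.145 -0.847
  outer loop
   vertex 1.8 3.8 0.8
   vertex 2.0 1.0 0.2
   vertex 0.2 4.0 1.8
  endloop
 endfacet
 facet normal 0.178 0.980 0.089
  outer loop
   vertex 1.8 3.8 0.8
   vertex 0.2 4.0 1.8
   vertex 3.0 3.6 0.6
  endloop
 endfacet
 facet normal 0.551 -0.735 -0.396
  outer loop
   vertex 2.8 1.6 0.2
   vertex 3.6 0.8 2.8
   vertex 2.0 1.0 0.2
  endloop
 endfacet
 facet normal 0.952 -0.034 -0.304
  outer loop
   vertex 2.8 1.6 0.2
   vertex 3.0 3.6 0.6
   vertex 3.6 0.8 2.8
  endloop
 endfacet
 facet normal -0.148 0.197 -0.969
  outer loop
   vertex 2.8 1.6 0.2
   vertex 2.0 1.0 0.2
   vertex 1.8 3.8 0.8
  endloop
 endfacet
 facet normal -0.127 0.207 -0.970
  outer loop
   vertex 2.8 1.6 0.2
   vertex 1.8 3.8 0.8
   vertex 3.0 3.6 0.6
  endloop
 endfacet
 facet normal -0.629 0.037 -0.777
  outer loop
   vertex 0.4 3.2 1.6
   vertex 0.2 4.0 1.8
   vertex 2.0 1.0 0.2
  endloop
 endfacet
 facet normal -0.892 -0.306 0.331
  outer loop
   vertex 0.4 3.2 1.6
   vertex 1.2 2.6 3.2
   vertex 0.2 4.0 1.8
  endloop
 endfacet
 facet normal -0.757 -0.639 0.139
  outer loop
   vertex 0.4 3.2 1.6
   vertex 2.0 1.0 0.2
   vertex 1.2 2.6 3.2
  endloop
 endfacet
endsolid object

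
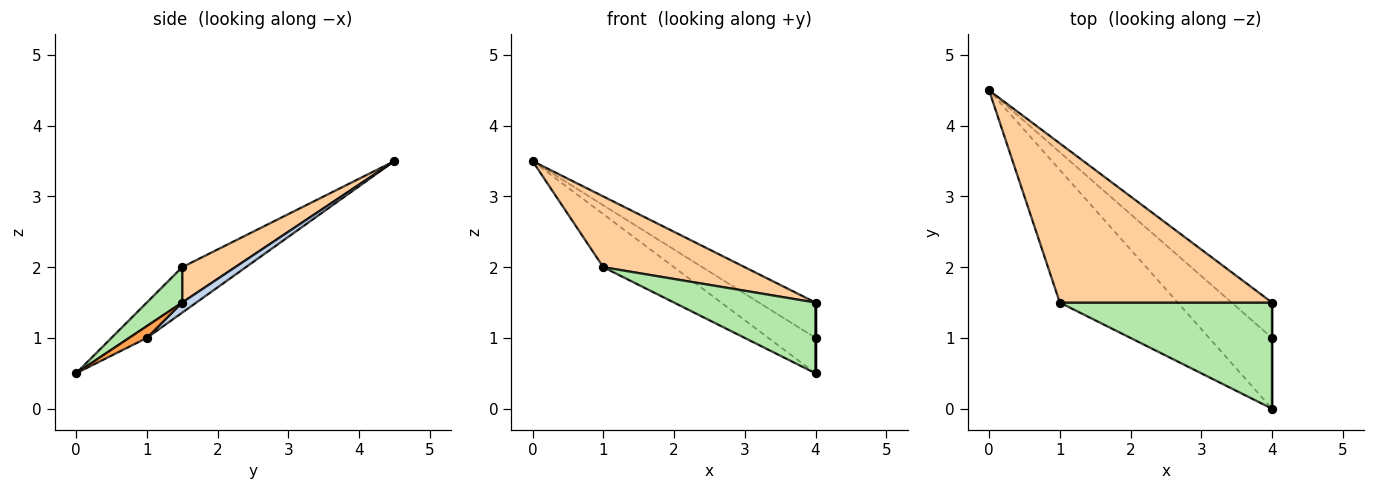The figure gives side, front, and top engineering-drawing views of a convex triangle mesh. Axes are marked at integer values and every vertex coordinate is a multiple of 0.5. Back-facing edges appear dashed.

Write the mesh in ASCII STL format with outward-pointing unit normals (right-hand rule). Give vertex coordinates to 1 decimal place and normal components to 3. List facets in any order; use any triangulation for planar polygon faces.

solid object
 facet normal -0.165 0.441 -0.882
  outer loop
   vertex 4.0 1.0 1.0
   vertex 4.0 0.0 0.5
   vertex 0.0 4.5 3.5
  endloop
 endfacet
 facet normal 0.174 0.696 -0.696
  outer loop
   vertex 4.0 1.0 1.0
   vertex 0.0 4.5 3.5
   vertex 4.0 1.5 1.5
  endloop
 endfacet
 facet normal 1.000 0.000 0.000
  outer loop
   vertex 4.0 1.0 1.0
   vertex 4.0 1.5 1.5
   vertex 4.0 0.0 0.5
  endloop
 endfacet
 facet normal 0.151 -0.402 0.903
  outer loop
   vertex 1.0 1.5 2.0
   vertex 4.0 1.5 1.5
   vertex 0.0 4.5 3.5
  endloop
 endfacet
 facet normal -0.268 0.358 -0.894
  outer loop
   vertex 1.0 1.5 2.0
   vertex 0.0 4.5 3.5
   vertex 4.0 0.0 0.5
  endloop
 endfacet
 facet normal 0.137 -0.549 0.824
  outer loop
   vertex 1.0 1.5 2.0
   vertex 4.0 0.0 0.5
   vertex 4.0 1.5 1.5
  endloop
 endfacet
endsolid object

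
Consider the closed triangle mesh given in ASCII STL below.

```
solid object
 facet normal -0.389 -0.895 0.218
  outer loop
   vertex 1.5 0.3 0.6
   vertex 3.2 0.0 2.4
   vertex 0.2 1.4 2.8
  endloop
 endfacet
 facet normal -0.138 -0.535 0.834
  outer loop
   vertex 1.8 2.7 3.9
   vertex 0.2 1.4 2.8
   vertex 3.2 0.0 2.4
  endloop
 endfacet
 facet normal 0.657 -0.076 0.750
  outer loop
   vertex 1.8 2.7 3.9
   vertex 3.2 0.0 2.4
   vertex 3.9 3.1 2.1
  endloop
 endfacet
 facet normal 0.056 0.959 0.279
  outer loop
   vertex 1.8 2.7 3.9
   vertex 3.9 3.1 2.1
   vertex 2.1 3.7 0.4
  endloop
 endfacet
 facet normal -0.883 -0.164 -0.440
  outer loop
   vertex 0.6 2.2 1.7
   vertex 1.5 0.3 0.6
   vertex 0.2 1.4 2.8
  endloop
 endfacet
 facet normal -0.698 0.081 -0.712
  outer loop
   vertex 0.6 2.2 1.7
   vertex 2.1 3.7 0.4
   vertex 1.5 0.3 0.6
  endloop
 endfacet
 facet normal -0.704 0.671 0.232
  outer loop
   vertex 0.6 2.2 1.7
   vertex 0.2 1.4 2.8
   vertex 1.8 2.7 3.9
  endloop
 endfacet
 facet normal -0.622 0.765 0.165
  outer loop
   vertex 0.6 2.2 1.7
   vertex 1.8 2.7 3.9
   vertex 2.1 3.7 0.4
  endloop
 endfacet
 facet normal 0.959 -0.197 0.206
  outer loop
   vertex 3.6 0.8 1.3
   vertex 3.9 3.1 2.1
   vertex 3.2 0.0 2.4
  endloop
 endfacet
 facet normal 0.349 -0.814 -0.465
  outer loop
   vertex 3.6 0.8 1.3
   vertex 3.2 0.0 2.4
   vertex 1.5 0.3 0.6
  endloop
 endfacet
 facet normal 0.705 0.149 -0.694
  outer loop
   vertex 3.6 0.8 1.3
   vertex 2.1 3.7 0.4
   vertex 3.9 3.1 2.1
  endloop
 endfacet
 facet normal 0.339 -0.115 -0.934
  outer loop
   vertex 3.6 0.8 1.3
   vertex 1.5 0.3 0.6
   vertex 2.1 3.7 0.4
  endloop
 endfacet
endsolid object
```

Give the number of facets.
12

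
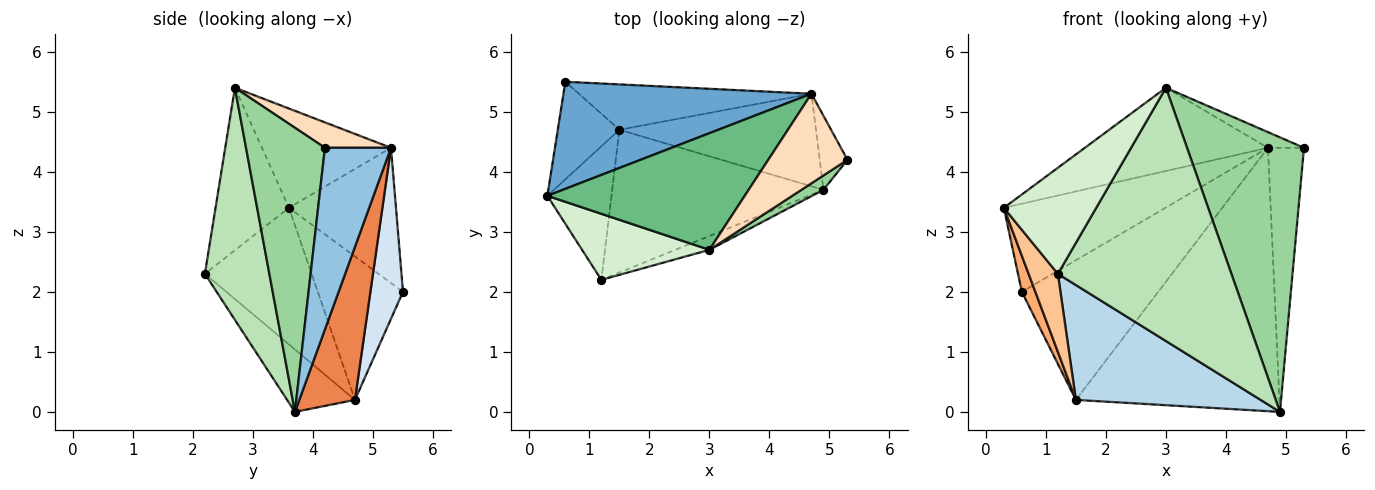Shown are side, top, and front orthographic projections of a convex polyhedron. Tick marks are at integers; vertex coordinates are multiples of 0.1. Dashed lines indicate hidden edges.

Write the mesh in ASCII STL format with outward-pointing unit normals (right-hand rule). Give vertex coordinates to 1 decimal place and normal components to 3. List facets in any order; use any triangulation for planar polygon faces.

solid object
 facet normal -0.388 0.586 0.712
  outer loop
   vertex 4.7 5.3 4.4
   vertex 0.6 5.5 2.0
   vertex 0.3 3.6 3.4
  endloop
 endfacet
 facet normal 0.870 0.475 -0.133
  outer loop
   vertex 4.7 5.3 4.4
   vertex 5.3 4.2 4.4
   vertex 4.9 3.7 0.0
  endloop
 endfacet
 facet normal -0.224 -0.611 -0.759
  outer loop
   vertex 1.5 4.7 0.2
   vertex 4.9 3.7 0.0
   vertex 1.2 2.2 2.3
  endloop
 endfacet
 facet normal 0.222 0.927 -0.301
  outer loop
   vertex 1.5 4.7 0.2
   vertex 0.6 5.5 2.0
   vertex 4.7 5.3 4.4
  endloop
 endfacet
 facet normal 0.250 0.914 -0.321
  outer loop
   vertex 1.5 4.7 0.2
   vertex 4.7 5.3 4.4
   vertex 4.9 3.7 0.0
  endloop
 endfacet
 facet normal -0.909 -0.144 -0.391
  outer loop
   vertex 1.5 4.7 0.2
   vertex 0.3 3.6 3.4
   vertex 0.6 5.5 2.0
  endloop
 endfacet
 facet normal -0.879 -0.241 -0.412
  outer loop
   vertex 1.5 4.7 0.2
   vertex 1.2 2.2 2.3
   vertex 0.3 3.6 3.4
  endloop
 endfacet
 facet normal 0.301 0.164 0.939
  outer loop
   vertex 3.0 2.7 5.4
   vertex 5.3 4.2 4.4
   vertex 4.7 5.3 4.4
  endloop
 endfacet
 facet normal -0.379 0.537 0.753
  outer loop
   vertex 3.0 2.7 5.4
   vertex 4.7 5.3 4.4
   vertex 0.3 3.6 3.4
  endloop
 endfacet
 facet normal 0.559 -0.828 0.043
  outer loop
   vertex 3.0 2.7 5.4
   vertex 4.9 3.7 0.0
   vertex 5.3 4.2 4.4
  endloop
 endfacet
 facet normal 0.348 -0.936 -0.051
  outer loop
   vertex 3.0 2.7 5.4
   vertex 1.2 2.2 2.3
   vertex 4.9 3.7 0.0
  endloop
 endfacet
 facet normal -0.559 -0.704 0.438
  outer loop
   vertex 3.0 2.7 5.4
   vertex 0.3 3.6 3.4
   vertex 1.2 2.2 2.3
  endloop
 endfacet
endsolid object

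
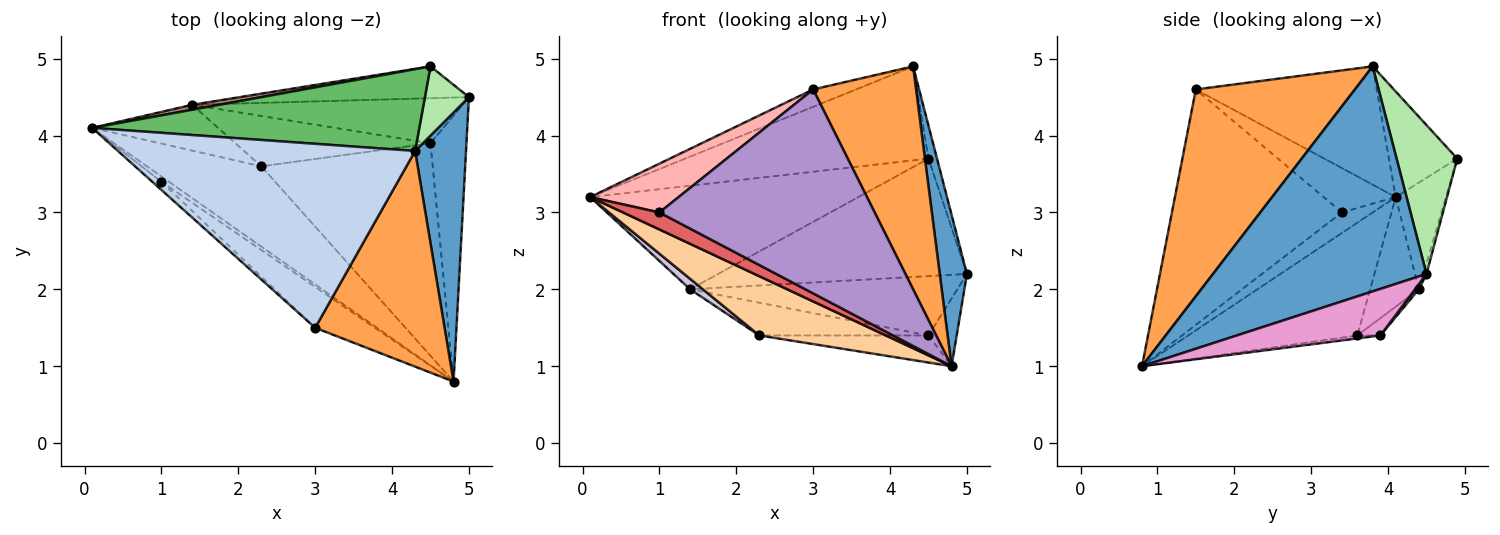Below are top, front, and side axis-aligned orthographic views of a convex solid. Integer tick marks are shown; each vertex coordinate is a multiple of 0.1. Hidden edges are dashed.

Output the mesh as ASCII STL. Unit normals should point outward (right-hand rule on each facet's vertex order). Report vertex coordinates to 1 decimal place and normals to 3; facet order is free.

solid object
 facet normal 0.968 -0.123 0.219
  outer loop
   vertex 4.3 3.8 4.9
   vertex 4.8 0.8 1.0
   vertex 5.0 4.5 2.2
  endloop
 endfacet
 facet normal -0.368 0.087 0.926
  outer loop
   vertex 3.0 1.5 4.6
   vertex 4.3 3.8 4.9
   vertex 0.1 4.1 3.2
  endloop
 endfacet
 facet normal 0.743 -0.481 0.465
  outer loop
   vertex 3.0 1.5 4.6
   vertex 4.8 0.8 1.0
   vertex 4.3 3.8 4.9
  endloop
 endfacet
 facet normal -0.622 -0.465 -0.631
  outer loop
   vertex 2.3 3.6 1.4
   vertex 4.8 0.8 1.0
   vertex 0.1 4.1 3.2
  endloop
 endfacet
 facet normal -0.207 0.738 0.642
  outer loop
   vertex 4.5 4.9 3.7
   vertex 0.1 4.1 3.2
   vertex 4.3 3.8 4.9
  endloop
 endfacet
 facet normal 0.950 0.134 0.281
  outer loop
   vertex 4.5 4.9 3.7
   vertex 4.3 3.8 4.9
   vertex 5.0 4.5 2.2
  endloop
 endfacet
 facet normal -0.629 -0.743 -0.229
  outer loop
   vertex 1.0 3.4 3.0
   vertex 0.1 4.1 3.2
   vertex 4.8 0.8 1.0
  endloop
 endfacet
 facet normal -0.627 -0.769 -0.129
  outer loop
   vertex 1.0 3.4 3.0
   vertex 3.0 1.5 4.6
   vertex 0.1 4.1 3.2
  endloop
 endfacet
 facet normal -0.612 -0.775 -0.155
  outer loop
   vertex 1.0 3.4 3.0
   vertex 4.8 0.8 1.0
   vertex 3.0 1.5 4.6
  endloop
 endfacet
 facet normal -0.647 -0.170 -0.743
  outer loop
   vertex 1.4 4.4 2.0
   vertex 2.3 3.6 1.4
   vertex 0.1 4.1 3.2
  endloop
 endfacet
 facet normal -0.184 0.982 0.046
  outer loop
   vertex 1.4 4.4 2.0
   vertex 0.1 4.1 3.2
   vertex 4.5 4.9 3.7
  endloop
 endfacet
 facet normal -0.012 0.965 -0.261
  outer loop
   vertex 1.4 4.4 2.0
   vertex 4.5 4.9 3.7
   vertex 5.0 4.5 2.2
  endloop
 endfacet
 facet normal 0.782 0.154 -0.604
  outer loop
   vertex 4.5 3.9 1.4
   vertex 5.0 4.5 2.2
   vertex 4.8 0.8 1.0
  endloop
 endfacet
 facet normal -0.017 0.126 -0.992
  outer loop
   vertex 4.5 3.9 1.4
   vertex 4.8 0.8 1.0
   vertex 2.3 3.6 1.4
  endloop
 endfacet
 facet normal 0.011 0.796 -0.605
  outer loop
   vertex 4.5 3.9 1.4
   vertex 1.4 4.4 2.0
   vertex 5.0 4.5 2.2
  endloop
 endfacet
 facet normal -0.074 0.544 -0.836
  outer loop
   vertex 4.5 3.9 1.4
   vertex 2.3 3.6 1.4
   vertex 1.4 4.4 2.0
  endloop
 endfacet
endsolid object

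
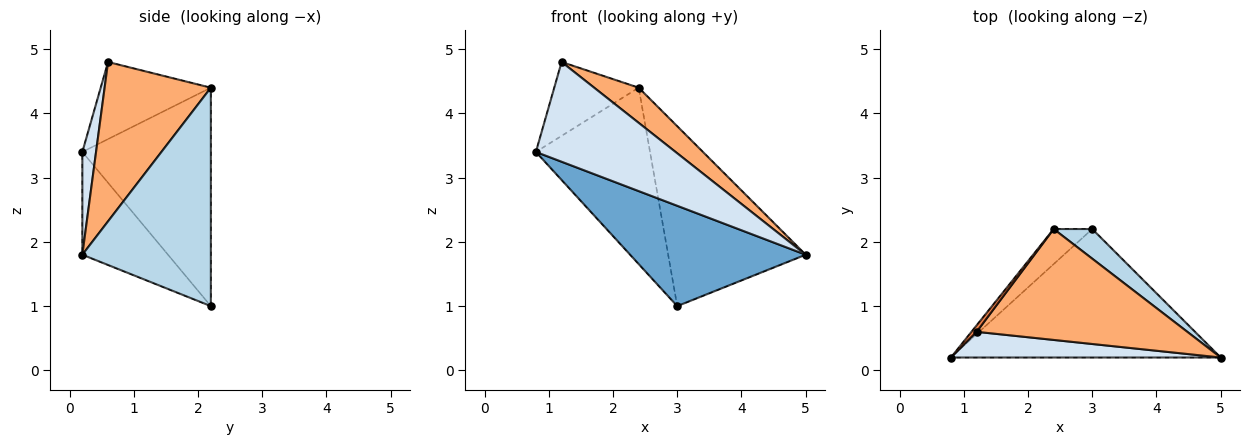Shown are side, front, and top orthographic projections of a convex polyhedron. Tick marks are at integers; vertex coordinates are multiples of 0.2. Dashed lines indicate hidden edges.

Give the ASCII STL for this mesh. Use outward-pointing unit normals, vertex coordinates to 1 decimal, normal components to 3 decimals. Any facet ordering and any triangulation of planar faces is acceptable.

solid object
 facet normal -0.288 -0.590 -0.755
  outer loop
   vertex 3.0 2.2 1.0
   vertex 5.0 0.2 1.8
   vertex 0.8 0.2 3.4
  endloop
 endfacet
 facet normal -0.741 0.658 -0.131
  outer loop
   vertex 3.0 2.2 1.0
   vertex 0.8 0.2 3.4
   vertex 2.4 2.2 4.4
  endloop
 endfacet
 facet normal 0.678 0.726 0.120
  outer loop
   vertex 3.0 2.2 1.0
   vertex 2.4 2.2 4.4
   vertex 5.0 0.2 1.8
  endloop
 endfacet
 facet normal 0.095 -0.964 0.248
  outer loop
   vertex 1.2 0.6 4.8
   vertex 0.8 0.2 3.4
   vertex 5.0 0.2 1.8
  endloop
 endfacet
 facet normal -0.792 0.608 0.053
  outer loop
   vertex 1.2 0.6 4.8
   vertex 2.4 2.2 4.4
   vertex 0.8 0.2 3.4
  endloop
 endfacet
 facet normal 0.585 -0.245 0.773
  outer loop
   vertex 1.2 0.6 4.8
   vertex 5.0 0.2 1.8
   vertex 2.4 2.2 4.4
  endloop
 endfacet
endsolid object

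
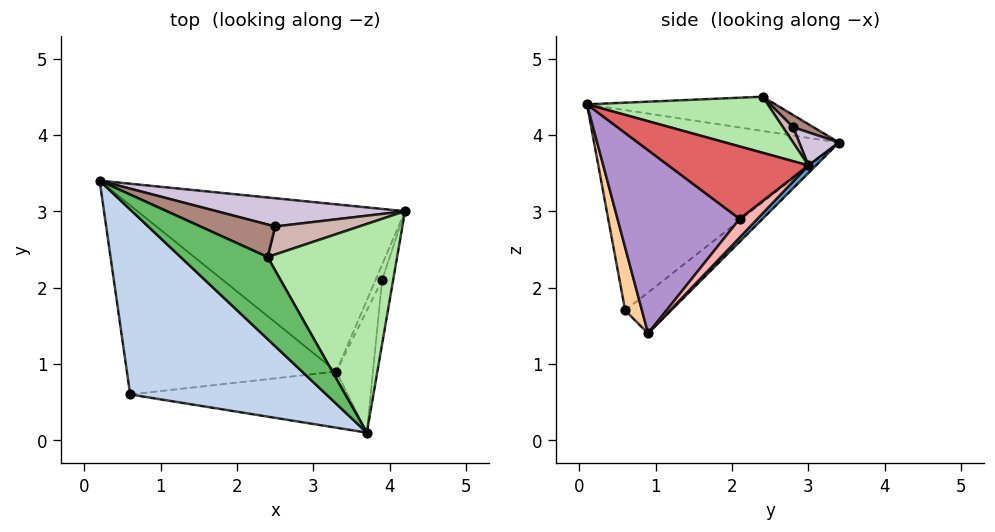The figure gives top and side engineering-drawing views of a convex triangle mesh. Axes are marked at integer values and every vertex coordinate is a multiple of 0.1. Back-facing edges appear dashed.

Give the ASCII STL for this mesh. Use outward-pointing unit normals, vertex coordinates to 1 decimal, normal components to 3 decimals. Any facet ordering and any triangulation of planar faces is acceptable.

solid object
 facet normal 0.020 0.719 -0.695
  outer loop
   vertex 3.3 0.9 1.4
   vertex 0.2 3.4 3.9
   vertex 4.2 3.0 3.6
  endloop
 endfacet
 facet normal -0.599 -0.546 0.586
  outer loop
   vertex 0.6 0.6 1.7
   vertex 3.7 0.1 4.4
   vertex 0.2 3.4 3.9
  endloop
 endfacet
 facet normal -0.154 0.597 -0.788
  outer loop
   vertex 0.6 0.6 1.7
   vertex 0.2 3.4 3.9
   vertex 3.3 0.9 1.4
  endloop
 endfacet
 facet normal 0.077 -0.961 -0.266
  outer loop
   vertex 0.6 0.6 1.7
   vertex 3.3 0.9 1.4
   vertex 3.7 0.1 4.4
  endloop
 endfacet
 facet normal -0.356 -0.240 0.903
  outer loop
   vertex 2.4 2.4 4.5
   vertex 0.2 3.4 3.9
   vertex 3.7 0.1 4.4
  endloop
 endfacet
 facet normal 0.391 0.182 0.902
  outer loop
   vertex 2.4 2.4 4.5
   vertex 3.7 0.1 4.4
   vertex 4.2 3.0 3.6
  endloop
 endfacet
 facet normal 0.967 -0.207 -0.148
  outer loop
   vertex 3.9 2.1 2.9
   vertex 4.2 3.0 3.6
   vertex 3.7 0.1 4.4
  endloop
 endfacet
 facet normal 0.942 -0.055 -0.332
  outer loop
   vertex 3.9 2.1 2.9
   vertex 3.3 0.9 1.4
   vertex 4.2 3.0 3.6
  endloop
 endfacet
 facet normal 0.952 -0.238 -0.190
  outer loop
   vertex 3.9 2.1 2.9
   vertex 3.7 0.1 4.4
   vertex 3.3 0.9 1.4
  endloop
 endfacet
 facet normal 0.123 0.704 0.699
  outer loop
   vertex 2.5 2.8 4.1
   vertex 4.2 3.0 3.6
   vertex 0.2 3.4 3.9
  endloop
 endfacet
 facet normal 0.117 0.687 0.717
  outer loop
   vertex 2.5 2.8 4.1
   vertex 0.2 3.4 3.9
   vertex 2.4 2.4 4.5
  endloop
 endfacet
 facet normal 0.130 0.685 0.717
  outer loop
   vertex 2.5 2.8 4.1
   vertex 2.4 2.4 4.5
   vertex 4.2 3.0 3.6
  endloop
 endfacet
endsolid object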